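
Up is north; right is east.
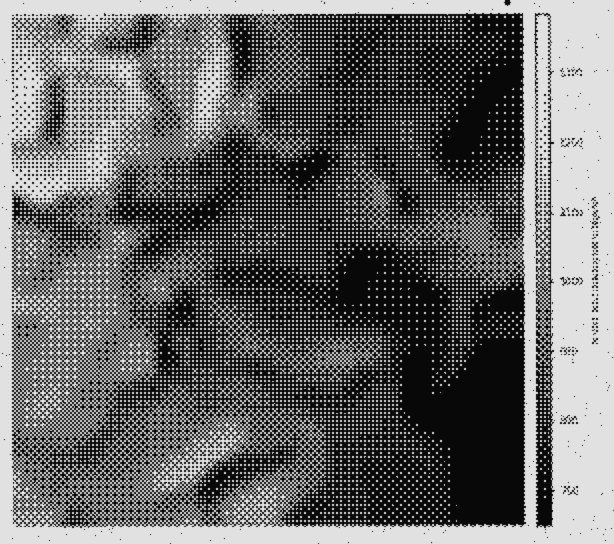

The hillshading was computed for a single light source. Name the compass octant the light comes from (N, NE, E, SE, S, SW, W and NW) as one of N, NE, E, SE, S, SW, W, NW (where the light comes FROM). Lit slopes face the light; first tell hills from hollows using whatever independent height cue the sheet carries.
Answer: NW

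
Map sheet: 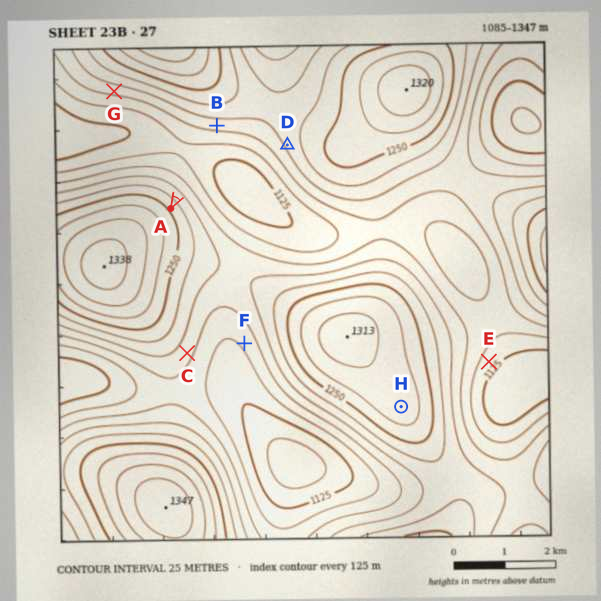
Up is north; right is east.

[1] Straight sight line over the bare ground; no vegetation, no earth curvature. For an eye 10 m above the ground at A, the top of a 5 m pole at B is visible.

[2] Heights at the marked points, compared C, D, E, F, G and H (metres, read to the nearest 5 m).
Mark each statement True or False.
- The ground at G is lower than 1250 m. True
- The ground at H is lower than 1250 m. False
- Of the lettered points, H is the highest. True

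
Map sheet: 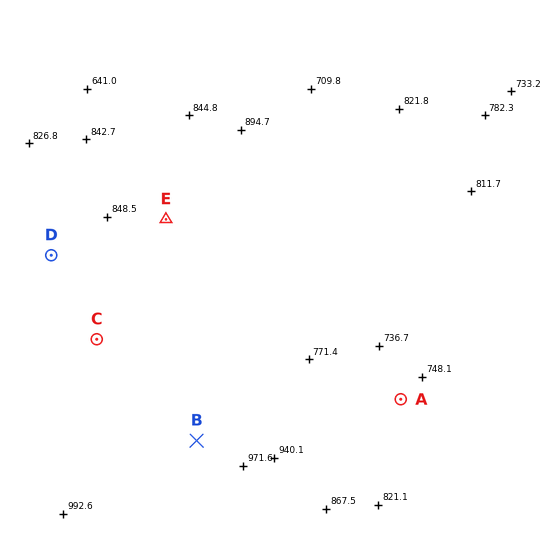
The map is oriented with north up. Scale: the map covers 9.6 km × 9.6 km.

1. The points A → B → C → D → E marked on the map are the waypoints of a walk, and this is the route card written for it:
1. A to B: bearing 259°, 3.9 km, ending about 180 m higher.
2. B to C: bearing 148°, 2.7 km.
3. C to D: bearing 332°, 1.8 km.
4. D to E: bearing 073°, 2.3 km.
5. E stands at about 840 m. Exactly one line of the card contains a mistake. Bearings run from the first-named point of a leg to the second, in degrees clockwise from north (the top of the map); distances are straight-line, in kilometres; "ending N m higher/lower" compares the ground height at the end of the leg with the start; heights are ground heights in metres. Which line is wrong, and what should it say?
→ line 2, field bearing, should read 315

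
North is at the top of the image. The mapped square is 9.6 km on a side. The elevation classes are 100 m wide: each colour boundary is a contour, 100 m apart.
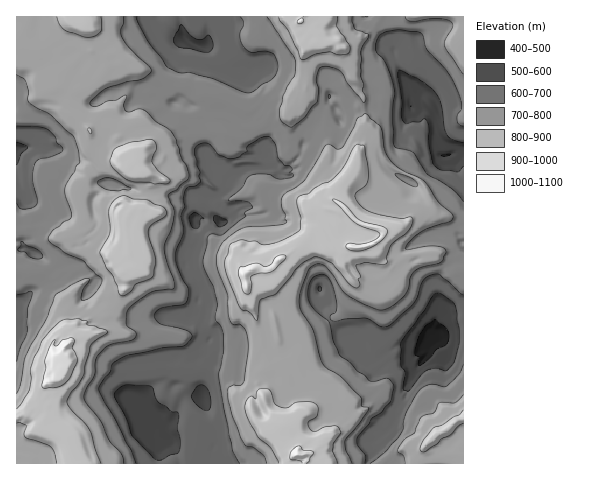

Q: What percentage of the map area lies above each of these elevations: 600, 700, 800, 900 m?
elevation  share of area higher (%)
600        95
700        73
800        46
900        16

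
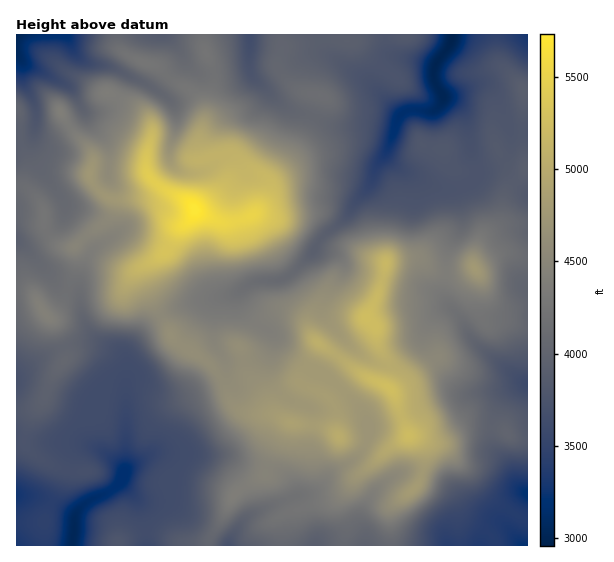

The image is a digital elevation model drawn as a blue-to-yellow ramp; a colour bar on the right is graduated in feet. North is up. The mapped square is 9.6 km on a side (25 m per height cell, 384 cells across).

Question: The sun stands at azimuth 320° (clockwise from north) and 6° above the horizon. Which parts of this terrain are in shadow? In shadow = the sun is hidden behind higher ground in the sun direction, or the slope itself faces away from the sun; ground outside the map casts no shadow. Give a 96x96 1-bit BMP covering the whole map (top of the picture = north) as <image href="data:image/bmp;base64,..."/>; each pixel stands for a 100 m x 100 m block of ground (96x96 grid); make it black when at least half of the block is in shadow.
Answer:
<image width="96" height="96" href="data:image/bmp;base64,Qk2+BAAAAAAAAD4AAAAoAAAAYAAAAGAAAAABAAEAAAAAAIAEAAATCwAAEwsAAAIAAAAAAAAA////AAAAAAAD8A+AD/4f4/////8D8AAAB/4f4/////8B8AAAB/////////8B+AAAA/z///////8B+AAAA/wv//////8B/AAAAf4H//////8B/gAAAf+AH/P///8A/4AAAP/wD/H///8A/+AAAH/4B/j///8A//AAAD/8A/w///8A//gAAA//Af4f//8Hf/gAAAP/wf+P///+H/gAAAB/4P/v///8A/wAAAAf8H/////AAP4AAAAZ/7////+AAH4AAAA4/9////8AAHwAAABx/8////8AAPwAAAADn8f///8AAfiAAAAHj8H///8D8/gAAAAPj4B///8P+DgAAAAfBwAf/+Af+DAAAAAeAAAH/8Af+BAAAAAAAAAD/8AP/AQAAAAAAAAD/+AP/wwAAAAAAAAh//gH/5wAAAAAAADj//wD//wAAAAAAADn//wD//wAAAAAADnv//wB//gAAAAAAHnP//gB//gB8AAAAPAP//kB//g/8AAAAAAP//MB//j/8AAAAAAP/+cA//H/4AAAAAAP/+8Af/f/4AAAMAA//98AP//7wAAAcAH///8AP//4AAAA4AP///8H///wAADgwAf///8P///gDgPwAA////8P///gP//4AA///f8P///h///4AA//+P8H///3///4AA//+D8H/f/////4AAf/8B8A+P/////8AAf/4D8AOH//////4A//wH8AMD//////8B//gP8AMB//////8A//gf8AAA//////+A//A/8AAA//////+A/+B/8AAAf//////Af+B/8AAAf//////Af+B/8AAAP//////Af+A/8ADAH//////gfwAf4AHAB//////gPgAP4APAAf/////gPgADwAPAAP/////AHAAAAAHgAH/////AAAAAAADwAD/////AAAAAAAB4AH/////AAAAAAAAcAD/////AAAAAAAAOAB/////gAAAAAAADwA+B///wAAAAADABwAeAc//wAAAAAAADwAMAM//4AAAAAAAHwAAAA//4AAAAAAAAAAAAA//8AAAAAAAAAAAAA//+AAAAAAAAAAAAA///AAAAAAAAAAAAA///AAAAAAAYAAAAA///gAAAAAA8AOAAAf//gAAAAAAYA+AAAH//wAAAAAAYB+AAAD//4AAAAAAAB+AAAB//4AAAAAAAB8AAAAj/4AAAAAAAB8AAAAB/8AAAAAAAB8AAAAAf8AAAAAAAA8AAAAAf8AAAAwAAA8AAAAA/+AAABwAAA8AAAAB/+AAABwIAAYAAAAD//PAABwYAAAAAAAH5//AABgYAAAAAAAH5//gAEAAAAAAAAAHx//wAAAAAAAAAAABg//4AAAAAAAAAAAAA//8AAAAAAAAAAAAAH/4AAAAABgAHAAAAB/8AAAAAHgAPAAAAA/wAAAAAfAAfgAAAA/wAAAAA+AAfAAAAA/wAAAAHgAAfAAAOA/wAAAAOAAAfAAAfB/wAAAAAAAAfAAAfD/wAAAAAAAAPAAAPH/wAAAAAAAAPAAACB/wAAAAAAAAGAAAAAfwAA="/>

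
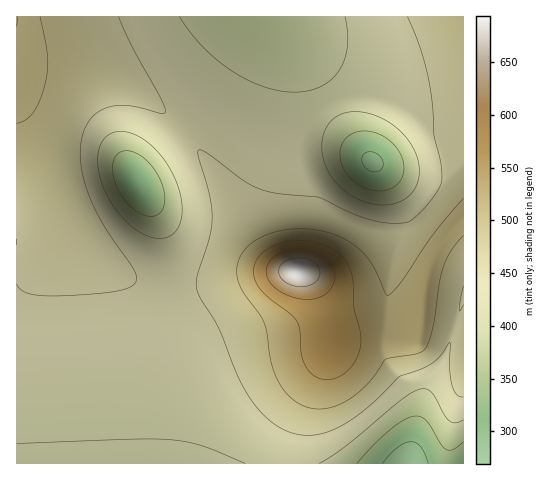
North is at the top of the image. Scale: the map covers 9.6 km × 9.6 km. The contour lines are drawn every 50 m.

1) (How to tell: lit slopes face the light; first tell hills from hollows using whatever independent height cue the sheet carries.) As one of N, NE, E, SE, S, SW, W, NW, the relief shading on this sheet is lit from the SW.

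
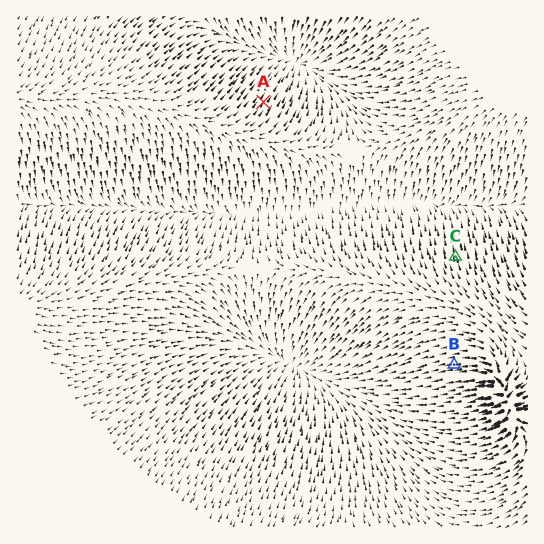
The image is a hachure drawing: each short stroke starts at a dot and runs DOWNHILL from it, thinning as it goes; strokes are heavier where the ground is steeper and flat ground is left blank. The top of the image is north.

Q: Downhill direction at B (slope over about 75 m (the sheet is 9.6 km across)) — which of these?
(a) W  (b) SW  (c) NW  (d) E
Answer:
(a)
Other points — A NE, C N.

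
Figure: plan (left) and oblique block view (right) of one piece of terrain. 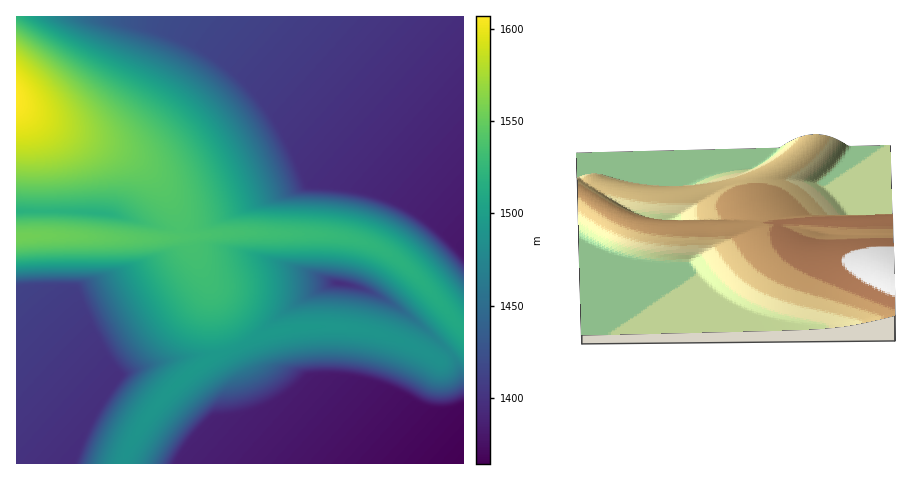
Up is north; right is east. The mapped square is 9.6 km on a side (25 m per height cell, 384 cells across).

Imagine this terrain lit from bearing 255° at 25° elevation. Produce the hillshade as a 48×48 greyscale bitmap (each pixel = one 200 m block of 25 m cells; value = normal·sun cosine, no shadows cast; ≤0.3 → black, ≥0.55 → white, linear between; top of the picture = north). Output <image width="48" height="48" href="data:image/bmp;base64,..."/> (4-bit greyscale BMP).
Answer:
<image width="48" height="48" href="data:image/bmp;base64,Qk32BAAAAAAAAHYAAAAoAAAAMAAAADAAAAABAAQAAAAAAIAEAAATCwAAEwsAABAAAAAAAAAAAAAAABEREQAiIiIAMzMzAERERABVVVUAZmZmAHd3dwCIiIgAmZmZAKqqqgC7u7sAzMzMAN3d3QDu7u4A////AHd3eL3LmGQxJXd3d3d3d3d3d3d3d3d3d3d3d6zbqHVCE2d3d3d3d3d3d3d3d3d3d3d3d4vcuYZTIkd3d3d3d3d3d3d3d3d3d3d3d3rNuodkMjV3d3d3d3d3d3d3d3d3d3d3d3i9yph1QyNXd3d3d3d3d3d3d3d3d3d3d3esy6l2VENGh3d3d3d3d3d3d3eIh3d3d3eLzKmHZVRGd3d3d3d3d3d3d4qpdnd3d3d5vLqYdmVVd3dmZ3d3d3d3it3Jdnd3d3d3nMuph3ZVZ3dmVnd3d3iKzd25ZXd3d3d3isy6mHdmZnZmVWeIiavM3MuoZXd3d3d3m7u6qYh3ZmZmZ4iZqru7u6qXZnd3d3d4vLuqqZiHd3d3eIiZqqqqqph2eXd3d3eKzLu6qZiId3d3eIiJmZmZmHdnrHd3d3ebzLuqqZiId3d3eIiIiIiId2V7und3d3isy7uqqZiId2Z3d3d3d3d2ZVi8qXd3d3i8y7uqmZiHd2Zmd3d3dmZVRZzKh3d3d3nMu7qqmZiHd2ZVVmZmZVVEat25ZXd3d4vMu7qpmYiHdmZVRFZlVERY3tuXU4iIiJvMu6qpmYiHdmZVRDNFVWjO7bl1MZmZmazMu6qpmIh3dmVVRDM1is7uy5dTEJmZqqqqu6qZmIh3ZmVVREaKvM3MqXUxAJmZmZmZmZmZiId3ZmVVZ4mqq7uqh1MQAIiJmZmZiIiIiId3Zmd4iZmZmZmYZTEAAIiIiIiIiIiHd3d3d4iIiIiIiId2UxAAFXd3d3d3d3d3d3d3d3d3d3d3d2ZUMQACZ3dmZmZmZnd4h3d3d3ZmZmZmZVQyEAA3d3d2ZmZneIiIh3dmZmZVVVVVVDMhABV3d4iId4iIiZiId3ZmVVVVVUREMyEQFGd3d4iIiIiIiIiId3ZmVUQzNEQzMiNFZ3d3d4iIiIiIiIiHd2ZlVUQzMjRVVmd3d3d3d4iIiId3iId3dmZlVEQzMkZ3d3d3d3d3d4iIh3d3d3d3dmZVVEQzI1d3d3d3d3d3d4iHd3d3d3d3ZmVVREMzJGd3d3d3d3d3d4h3d3d3d3dmZmVVREMyNXd3d3d3d3d3d4d3d3ZmZmZmZlVURDMyRnd3d3d3d3d3d3d3dmZmZmZmZVVURDMjV3d3d3d3d3d3d3d2ZmZmZmZmVVVEQzM0d3d3d3d3d3d3d3dmZmZmZmZVVVREQzNGd3d3d3d3d3d3d3ZmZVVVVVVVVVREMzNXd3d3d3d3d3d3d2ZlVVVVVVVVVUREMzV3d3d3d3d3d3d3d2ZVVVVVVVVVVERDM1d3d3d3d3d3d3d3d1VVRERVVVVVREQzNXd3d3d3d3d3d3d3d1VEREREVVVUREQ0Z3d3d3d3d3d3d3d3d0RERERERFRERERWd3d3d3d3d3d3d3d3d0QzNERERERERFZ3d3d3d3d3d3d3d3d3dzMzMzRERERFVnd3d3d3d3d3d3d3d3d3dzMzMzRERVZnd3d3d3d3d3d3d3d3d3d3dzMzM0RVVmd3d3d3d3d3d3d3d3d3d3d3dw=="/>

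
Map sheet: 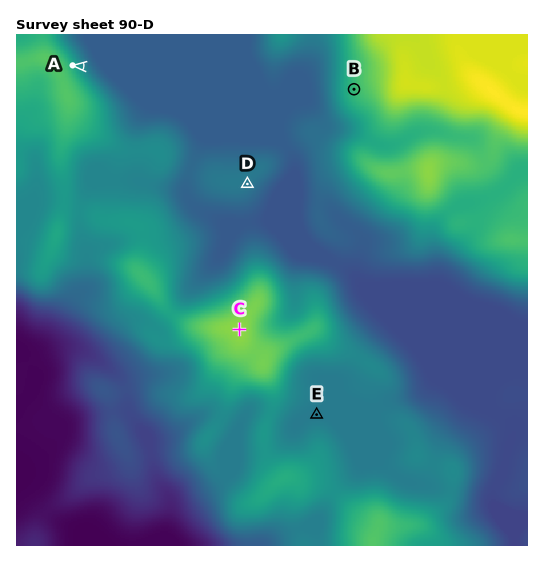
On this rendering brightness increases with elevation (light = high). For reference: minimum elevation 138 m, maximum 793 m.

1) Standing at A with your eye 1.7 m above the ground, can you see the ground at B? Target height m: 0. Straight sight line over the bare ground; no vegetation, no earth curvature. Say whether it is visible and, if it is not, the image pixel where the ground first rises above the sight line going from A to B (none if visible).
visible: true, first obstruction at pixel None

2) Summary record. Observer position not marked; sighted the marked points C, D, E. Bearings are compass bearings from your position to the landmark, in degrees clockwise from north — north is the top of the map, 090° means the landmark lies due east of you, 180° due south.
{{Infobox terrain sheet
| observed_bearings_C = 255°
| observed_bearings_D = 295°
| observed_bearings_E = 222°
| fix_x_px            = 442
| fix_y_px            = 275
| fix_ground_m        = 300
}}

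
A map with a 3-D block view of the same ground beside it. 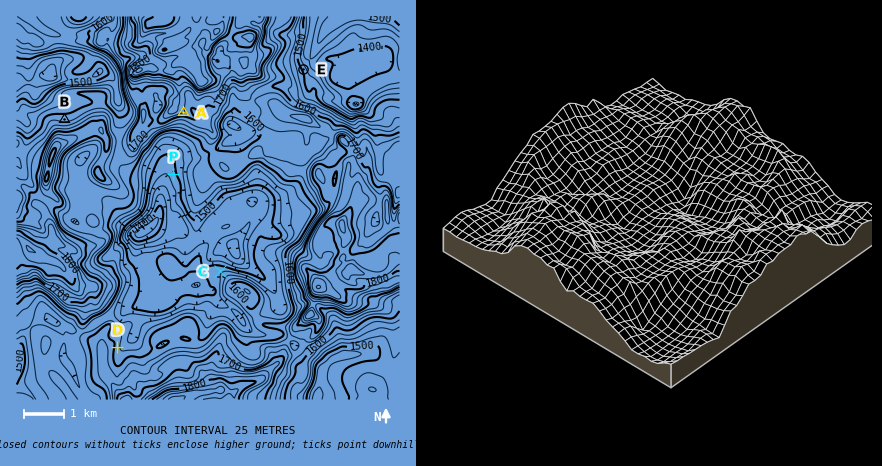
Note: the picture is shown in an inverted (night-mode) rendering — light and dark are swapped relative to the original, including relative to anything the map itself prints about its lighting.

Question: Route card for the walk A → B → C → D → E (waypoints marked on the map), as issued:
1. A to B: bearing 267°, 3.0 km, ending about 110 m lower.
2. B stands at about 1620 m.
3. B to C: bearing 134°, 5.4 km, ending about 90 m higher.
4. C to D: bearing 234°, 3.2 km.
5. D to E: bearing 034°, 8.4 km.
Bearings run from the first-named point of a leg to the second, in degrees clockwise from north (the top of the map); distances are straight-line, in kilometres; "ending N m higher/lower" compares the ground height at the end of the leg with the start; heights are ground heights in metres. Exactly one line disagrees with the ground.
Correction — Line 3: it should read "ending about 90 m lower".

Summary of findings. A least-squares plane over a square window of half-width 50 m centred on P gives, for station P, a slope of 8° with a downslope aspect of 256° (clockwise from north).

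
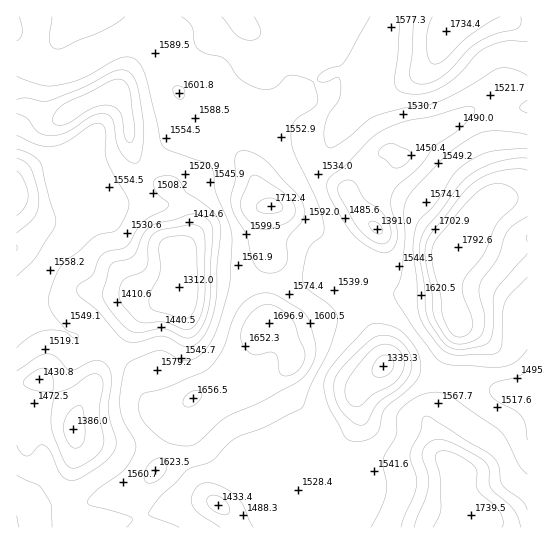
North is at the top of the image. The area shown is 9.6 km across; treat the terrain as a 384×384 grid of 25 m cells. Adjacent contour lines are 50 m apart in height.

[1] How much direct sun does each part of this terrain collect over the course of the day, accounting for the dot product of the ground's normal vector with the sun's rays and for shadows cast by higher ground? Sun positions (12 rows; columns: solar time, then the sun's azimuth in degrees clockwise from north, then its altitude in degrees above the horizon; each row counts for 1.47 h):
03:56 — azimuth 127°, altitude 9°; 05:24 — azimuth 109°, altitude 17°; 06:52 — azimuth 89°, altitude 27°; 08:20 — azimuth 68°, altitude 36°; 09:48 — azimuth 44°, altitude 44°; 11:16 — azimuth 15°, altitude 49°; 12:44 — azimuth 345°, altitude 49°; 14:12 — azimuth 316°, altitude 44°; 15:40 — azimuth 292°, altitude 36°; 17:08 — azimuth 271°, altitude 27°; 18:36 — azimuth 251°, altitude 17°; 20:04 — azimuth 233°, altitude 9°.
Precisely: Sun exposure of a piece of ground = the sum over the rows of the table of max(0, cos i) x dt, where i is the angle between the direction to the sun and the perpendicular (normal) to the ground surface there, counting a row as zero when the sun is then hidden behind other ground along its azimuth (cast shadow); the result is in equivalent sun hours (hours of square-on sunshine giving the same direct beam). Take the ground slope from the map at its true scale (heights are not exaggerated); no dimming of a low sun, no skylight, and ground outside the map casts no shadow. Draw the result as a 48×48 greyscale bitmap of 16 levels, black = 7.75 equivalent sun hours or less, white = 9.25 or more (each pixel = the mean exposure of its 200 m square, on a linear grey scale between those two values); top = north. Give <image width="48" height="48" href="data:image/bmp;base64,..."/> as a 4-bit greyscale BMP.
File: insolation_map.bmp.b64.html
<image width="48" height="48" href="data:image/bmp;base64,Qk32BAAAAAAAAHYAAAAoAAAAMAAAADAAAAABAAQAAAAAAIAEAAATCwAAEwsAABAAAAAAAAAAAAAAABEREQAiIiIAMzMzAERERABVVVUAZmZmAHd3dwCIiIgAmZmZAKqqqgC7u7sAzMzMAN3d3QDu7u4A////AImZmIiJmaqqqrqXeJmZmZmZmZmZmZiImImZmYiIiJmqqqh3iZmZmZmZmZmZmZmZqZmZmZmYh3iJiHVXmZmZmZmZmJmYiaqrupmZqqmZmGZ3ZTJYmZmZmZmZmIiIiZmqqaqZqqqqmHRnZUaJmZmZmZmImXd3iYd4maqpqruqmZhnd3iZmIiJmYiJmHZWiZmIiaqpmKuqmaqHd4iIiJmZmZmZmYZoq7upiZqpl4mZmZmGZniIiZmZmaqqqZmqu7upiZmplndmd2ZndmeIiZmYiJqqmYmqu6mIiJmYd4dWdmeIh2Z4iJmZmZqpiHiaqoh4mJmXeIdmd4mYiHZWZ4mZmaqZiZmqqpmqqZmYd4h3iaqZiIhmVXiZmamKqqqqqaqqqaqpZmiIiaqqmYiIdlV4iIZ6u7qqqqmZmomoZDVomqqqqqmJmGI2ZmRZu7qqqZh2dzV3ZTJHmqqqqqmZiYUiM0Q2mZmZiIdUQ0NFZkRYqqqqqqqZiIhzMyMyVmZ3VERFZnVFZ3Z5qqqqupmYd4mXZkMiERNjAAA2iJh3iYiaq7u7upmHd3mZh3UyEANAAAFXiZmZmZmqqru6mpmImIiYiIdkIjQQFmVXiZmZmaqqmKupeJmampqZmZh2VWURaYdniZmZmqqqmYiGSImaqruqmZmHeIVWiZl2aImZmqmIiHRmZ3iaq7qpmZmYmXZmiZh1R3iJiId3d3RWVmiZqpmImZmZmHZEiIhlVmeIhmZ3ZmVXVViYh3eJmZmZl3U1h2Z2ZmZ4iHZmZnZXVmiYdmaImJmamGQ2h2VnZnd4iIZDRndWVniHeIeIiJmqqWRYmHZnh5h3iIdURGZERniHiZiImZq6qXeJmYdniYiHeIiHUhIQJGd2d3ZomZqXRmiqqZhmaFaImZmZcwAAATRDRUNHmalhA2irqpmGRFZ5mZmZh1VEMiM0ZlVXmacQJYmquqmHZXZ5mZmZmZmYZVVomqqZmaU0aIiZqqqYiIiJmZmZmZmZd3iZqrupmHRmiZiJqqqqmZmIiZmZqpiHeIiJqqqYdDVmirqYmru6qqmHeZmZqoZmeId5qqmHZDaHeaupmru7uruXeImZqYd3iIiKqpmZh2V4d4qqmqq7u7upmYiJqIiIh4iaqqmZmXVWZleaqqqqq6u6qph4d4mIeImZmZmZmYdTVVaKuqqqqqqZq7qXVniIiZmZmZmZmZl1NFVGmqqqqqmEabu5VniImqqZmZmZmZmYZEQyR5qqqph0BJu6VXeImaqpmZmZmZmZhlRERXiZiWVTACeZZXeJiZmqmZmZmZmZhkIkVWd3d2ZmUgAkNXiZmZmZqZmZmZmZl2QhNXd4h3eJh0EANXiaqZmZqpmZmZmZmIdkI2iIiImZmYZDRnmaqpmZqaqqmZmZmIiGQ0eIiImZmqmGZ4mZmZmqqqqqqZmZmIiIYyNXd3iZmqqpiJmZmZqqqZmZqpmZmHeIdTETRYiZmqqqqqmZmZmqmImZmZmZmIiJl1QyJYmZmZqqqqqpmqqYeImZmZmZmIiZmXZmZw=="/>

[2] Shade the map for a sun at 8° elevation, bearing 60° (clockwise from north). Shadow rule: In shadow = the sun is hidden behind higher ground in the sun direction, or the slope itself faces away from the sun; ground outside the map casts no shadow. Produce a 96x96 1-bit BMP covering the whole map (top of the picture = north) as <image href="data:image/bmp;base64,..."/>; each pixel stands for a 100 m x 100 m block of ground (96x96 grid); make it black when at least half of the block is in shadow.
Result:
<image width="96" height="96" href="data:image/bmp;base64,Qk2+BAAAAAAAAD4AAAAoAAAAYAAAAGAAAAABAAEAAAAAAIAEAAATCwAAEwsAAAIAAAAAAAAA////AAAAAAAAAAAAADgAAADgAAAAAAAAAHgAAABAAAAAAAAAAfAAAAAAAAAAAAAAA/AAAADAAAAAAAAAB+AAAAHwAAAAAAAAD+AAAAP/AAAAAAAAD8AAAAP/gAAAAAAAD4AAAAf/gAAAAAAADgAAAAf/gAAAAAAAAAAAAAP/gAAAAAAAAAAAAAP/AAAAAAAAAAAAAAH/AAAAAAAAAAAAAAD+AAAABgAAAAAAAAB8AAAAH8AAAAAAAAA4AAAAP/AAAAAAAAAAAAAAP//gAAAAAAAAAAAAP//wAAAAAAAAAAAAf//gAAAAADgAAAAAP//AAAAAADwAAAAAP/8AAAAAADwAAAAAP/wAAAAAADgAAAAAH/gAAAAAAAAAAAAAH/gAAAAAA4AAAAAAD/gAAAAAB+AAAAAAD/AAAAAAB/wAAAAAD/AAAAAAD/8AAAACB/AAAAAAD//AAAAPh/AAAAAAB//wAAAPg+AAAAAAB//8AAAHgeAAAAAAB///gAAHwMAAAAAAA////wADgAAAAAAAA////wAAAAAAAAAAAf///gAAAAAAB4AAAf//8AAAAAAA/+AAAP//4AAAAAAB/+AAAP//4AAAAAAD/8AAAP//wAAAAAAD/4AAAP//wAAAAAAP/gAAAP//gAAAAAAf/gAAAP//gAAAAAAf/gAAAP//gAAAAAAf/gAAAP//gAAAAAAf/gAAAH//gAAAAAAf/gAAAH//AAAAAAA//gAAAH//AAAAAAA//gAAAD//AAAAAAB//gAAAB//AAAAAAB//gAAAB//AAAAAAB//jgAAA/+AAAAAAB//nwAAA/+AAAAAAB///gAAA/+AAAAAAA///gAAA/+AAAAAAA///gAAB/+AAAAAAA///gAAD/+AAAAAAAf//gAAH/8AAAAAAAP//wAAH/wAAAAAAAD//wAAH/AAAAAAAAB//gAAH+DgAAAAAAA//AAAH+DwAAAAAAAf/AAAB8B4AAAAAAAf+AAAAcA4AAAAAAAN8AAAAAAYAAAAAAAA8AAAAAAAAAAAAAAA+AAAAAAAAAAAAAAA+AAAAAAAAAAAAAAA+AAAAAAAAAAAAAAAcAAAAAAAAAAAAAAAYAAAAAAAAAAAAEAAAAAAAAAAAAAAAOAAAAAAAAAAAAAAAeAAAAAAAAAAAAAAA+AAAAAAAAAAAAAAA/AAAAAAAAAAAAAAA/AAAAAAAAAAAAAAA/AAAAAAAAAAAAAAA/AAAAAAAAAAAAAAB/AAAAAAAAAAAAAAB/AAAAAAAAAAAAAAD/gAAAAAAAAAAAAAP/gAAAAAAAAAAAAAP/gAAAAAAPgAAAAAP/gAAAAAAfgAAAAAH/AAAAAAAfgAAAAAD/AAAAAAAPgAAAAAB/AAAAAAAfAAAAAAA+AAAAAAAfAAAAAAAEAAAAAAAfgAAAAAAAAAAAAAAfwAAAAAAAAAAAAAAf4AAAAAAAAAAAAAAf4AAAAAAAAAAAAAAP4AAAAAAAAAAAAAAP4AAAAAAAAAAAAAAPwAAAAAAAAABwAAAHwAAAAAAAAABwAAADgAAA="/>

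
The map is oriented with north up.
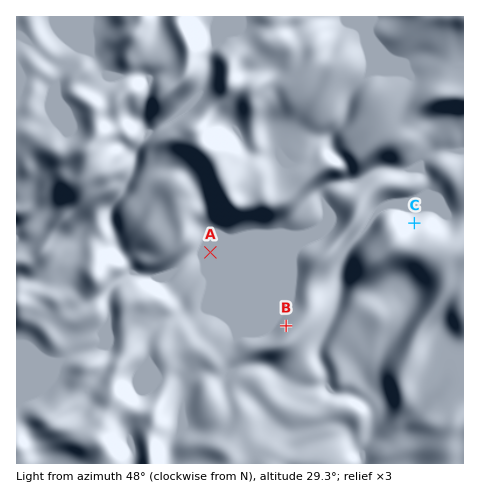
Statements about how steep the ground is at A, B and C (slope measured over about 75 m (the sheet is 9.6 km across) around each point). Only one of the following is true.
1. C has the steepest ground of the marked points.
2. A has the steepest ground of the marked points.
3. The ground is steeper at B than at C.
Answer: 1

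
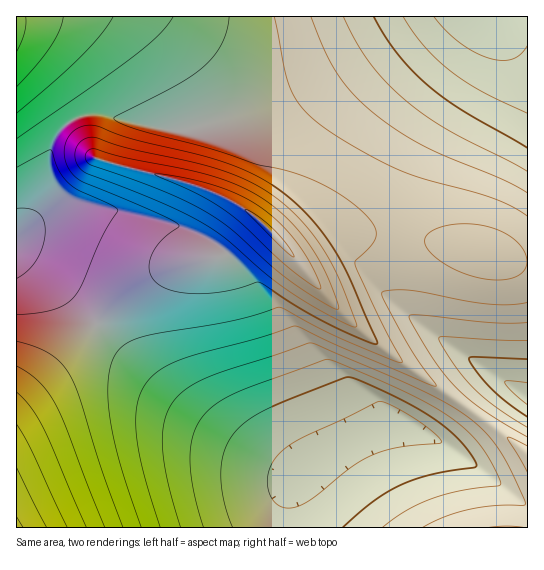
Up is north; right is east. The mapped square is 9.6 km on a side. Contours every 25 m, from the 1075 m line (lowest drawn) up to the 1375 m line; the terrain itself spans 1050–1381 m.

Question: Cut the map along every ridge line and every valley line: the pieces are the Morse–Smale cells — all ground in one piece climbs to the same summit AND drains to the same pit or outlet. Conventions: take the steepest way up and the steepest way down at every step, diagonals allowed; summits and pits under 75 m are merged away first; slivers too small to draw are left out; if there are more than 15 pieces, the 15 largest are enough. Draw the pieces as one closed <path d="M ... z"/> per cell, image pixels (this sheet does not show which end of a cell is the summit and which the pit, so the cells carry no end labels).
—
<path d="M489 16l-71 0-95 60-41 21-89 31-11 3-15-2-34-6-27-8-21 0-15 6-14 14-7 16 0 44-8 15-25 25 0 18 31 22 50 49 26-25 31-23 32-13 37-7 34-36 4 1 36 39 40-25 32-2 30 3 6-35 12-38 23-42 39-59 8-21z"/><path d="M97 324l-81 82 1 122 511-1 0-73-57-43-12 18-16 14-37-22-8-1-25 9-32 16-38 26-8 2-25-10-25-15-67-45-17-15z"/><path d="M258 220l-35 36-37 7-32 13-31 23-26 26 64 63 17 15 45 32 63 36 9 2 6-1 40-27 32-16 25-9 5 0 8 4 30 19 5-2 18-19 7-12-74-51-47-38-23-24-44-54z"/><path d="M417 16l-400 0-1 218 25-24 8-15 0-44 7-16 14-14 15-6 21 0 27 8 44 8 38-10 58-20 41-20z"/><path d="M527 16l-38 1-2 24-8 21-39 59-23 42-12 38-4 35 54 9 54 15 19 1z"/><path d="M405 236l-5 1-1 8-2 44 3 18 38 30 65 42-8 4-11 11-12 17 55 42 1-191-26-3-47-14z"/><path d="M369 233l-32 2-40 26 42 49 22 21 36 28 74 52 13-17 11-11 8-4-65-42-38-30-3-18 3-52z"/><path d="M18 253l-2 1 1 151 79-80-49-50z"/>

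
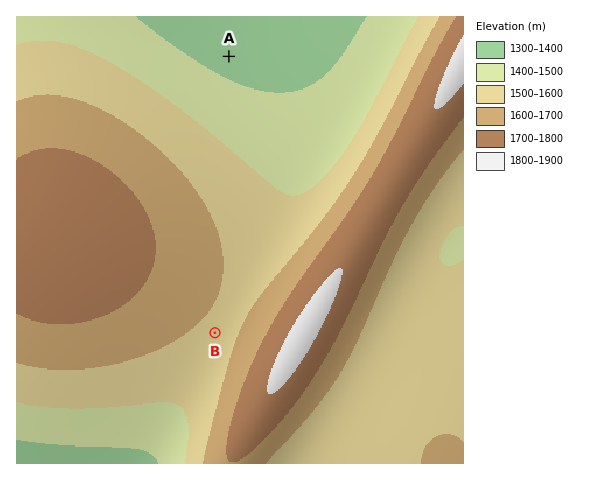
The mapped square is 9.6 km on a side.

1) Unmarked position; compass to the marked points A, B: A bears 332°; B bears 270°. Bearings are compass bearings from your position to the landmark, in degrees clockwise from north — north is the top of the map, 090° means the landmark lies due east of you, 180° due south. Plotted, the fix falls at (376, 333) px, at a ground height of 1560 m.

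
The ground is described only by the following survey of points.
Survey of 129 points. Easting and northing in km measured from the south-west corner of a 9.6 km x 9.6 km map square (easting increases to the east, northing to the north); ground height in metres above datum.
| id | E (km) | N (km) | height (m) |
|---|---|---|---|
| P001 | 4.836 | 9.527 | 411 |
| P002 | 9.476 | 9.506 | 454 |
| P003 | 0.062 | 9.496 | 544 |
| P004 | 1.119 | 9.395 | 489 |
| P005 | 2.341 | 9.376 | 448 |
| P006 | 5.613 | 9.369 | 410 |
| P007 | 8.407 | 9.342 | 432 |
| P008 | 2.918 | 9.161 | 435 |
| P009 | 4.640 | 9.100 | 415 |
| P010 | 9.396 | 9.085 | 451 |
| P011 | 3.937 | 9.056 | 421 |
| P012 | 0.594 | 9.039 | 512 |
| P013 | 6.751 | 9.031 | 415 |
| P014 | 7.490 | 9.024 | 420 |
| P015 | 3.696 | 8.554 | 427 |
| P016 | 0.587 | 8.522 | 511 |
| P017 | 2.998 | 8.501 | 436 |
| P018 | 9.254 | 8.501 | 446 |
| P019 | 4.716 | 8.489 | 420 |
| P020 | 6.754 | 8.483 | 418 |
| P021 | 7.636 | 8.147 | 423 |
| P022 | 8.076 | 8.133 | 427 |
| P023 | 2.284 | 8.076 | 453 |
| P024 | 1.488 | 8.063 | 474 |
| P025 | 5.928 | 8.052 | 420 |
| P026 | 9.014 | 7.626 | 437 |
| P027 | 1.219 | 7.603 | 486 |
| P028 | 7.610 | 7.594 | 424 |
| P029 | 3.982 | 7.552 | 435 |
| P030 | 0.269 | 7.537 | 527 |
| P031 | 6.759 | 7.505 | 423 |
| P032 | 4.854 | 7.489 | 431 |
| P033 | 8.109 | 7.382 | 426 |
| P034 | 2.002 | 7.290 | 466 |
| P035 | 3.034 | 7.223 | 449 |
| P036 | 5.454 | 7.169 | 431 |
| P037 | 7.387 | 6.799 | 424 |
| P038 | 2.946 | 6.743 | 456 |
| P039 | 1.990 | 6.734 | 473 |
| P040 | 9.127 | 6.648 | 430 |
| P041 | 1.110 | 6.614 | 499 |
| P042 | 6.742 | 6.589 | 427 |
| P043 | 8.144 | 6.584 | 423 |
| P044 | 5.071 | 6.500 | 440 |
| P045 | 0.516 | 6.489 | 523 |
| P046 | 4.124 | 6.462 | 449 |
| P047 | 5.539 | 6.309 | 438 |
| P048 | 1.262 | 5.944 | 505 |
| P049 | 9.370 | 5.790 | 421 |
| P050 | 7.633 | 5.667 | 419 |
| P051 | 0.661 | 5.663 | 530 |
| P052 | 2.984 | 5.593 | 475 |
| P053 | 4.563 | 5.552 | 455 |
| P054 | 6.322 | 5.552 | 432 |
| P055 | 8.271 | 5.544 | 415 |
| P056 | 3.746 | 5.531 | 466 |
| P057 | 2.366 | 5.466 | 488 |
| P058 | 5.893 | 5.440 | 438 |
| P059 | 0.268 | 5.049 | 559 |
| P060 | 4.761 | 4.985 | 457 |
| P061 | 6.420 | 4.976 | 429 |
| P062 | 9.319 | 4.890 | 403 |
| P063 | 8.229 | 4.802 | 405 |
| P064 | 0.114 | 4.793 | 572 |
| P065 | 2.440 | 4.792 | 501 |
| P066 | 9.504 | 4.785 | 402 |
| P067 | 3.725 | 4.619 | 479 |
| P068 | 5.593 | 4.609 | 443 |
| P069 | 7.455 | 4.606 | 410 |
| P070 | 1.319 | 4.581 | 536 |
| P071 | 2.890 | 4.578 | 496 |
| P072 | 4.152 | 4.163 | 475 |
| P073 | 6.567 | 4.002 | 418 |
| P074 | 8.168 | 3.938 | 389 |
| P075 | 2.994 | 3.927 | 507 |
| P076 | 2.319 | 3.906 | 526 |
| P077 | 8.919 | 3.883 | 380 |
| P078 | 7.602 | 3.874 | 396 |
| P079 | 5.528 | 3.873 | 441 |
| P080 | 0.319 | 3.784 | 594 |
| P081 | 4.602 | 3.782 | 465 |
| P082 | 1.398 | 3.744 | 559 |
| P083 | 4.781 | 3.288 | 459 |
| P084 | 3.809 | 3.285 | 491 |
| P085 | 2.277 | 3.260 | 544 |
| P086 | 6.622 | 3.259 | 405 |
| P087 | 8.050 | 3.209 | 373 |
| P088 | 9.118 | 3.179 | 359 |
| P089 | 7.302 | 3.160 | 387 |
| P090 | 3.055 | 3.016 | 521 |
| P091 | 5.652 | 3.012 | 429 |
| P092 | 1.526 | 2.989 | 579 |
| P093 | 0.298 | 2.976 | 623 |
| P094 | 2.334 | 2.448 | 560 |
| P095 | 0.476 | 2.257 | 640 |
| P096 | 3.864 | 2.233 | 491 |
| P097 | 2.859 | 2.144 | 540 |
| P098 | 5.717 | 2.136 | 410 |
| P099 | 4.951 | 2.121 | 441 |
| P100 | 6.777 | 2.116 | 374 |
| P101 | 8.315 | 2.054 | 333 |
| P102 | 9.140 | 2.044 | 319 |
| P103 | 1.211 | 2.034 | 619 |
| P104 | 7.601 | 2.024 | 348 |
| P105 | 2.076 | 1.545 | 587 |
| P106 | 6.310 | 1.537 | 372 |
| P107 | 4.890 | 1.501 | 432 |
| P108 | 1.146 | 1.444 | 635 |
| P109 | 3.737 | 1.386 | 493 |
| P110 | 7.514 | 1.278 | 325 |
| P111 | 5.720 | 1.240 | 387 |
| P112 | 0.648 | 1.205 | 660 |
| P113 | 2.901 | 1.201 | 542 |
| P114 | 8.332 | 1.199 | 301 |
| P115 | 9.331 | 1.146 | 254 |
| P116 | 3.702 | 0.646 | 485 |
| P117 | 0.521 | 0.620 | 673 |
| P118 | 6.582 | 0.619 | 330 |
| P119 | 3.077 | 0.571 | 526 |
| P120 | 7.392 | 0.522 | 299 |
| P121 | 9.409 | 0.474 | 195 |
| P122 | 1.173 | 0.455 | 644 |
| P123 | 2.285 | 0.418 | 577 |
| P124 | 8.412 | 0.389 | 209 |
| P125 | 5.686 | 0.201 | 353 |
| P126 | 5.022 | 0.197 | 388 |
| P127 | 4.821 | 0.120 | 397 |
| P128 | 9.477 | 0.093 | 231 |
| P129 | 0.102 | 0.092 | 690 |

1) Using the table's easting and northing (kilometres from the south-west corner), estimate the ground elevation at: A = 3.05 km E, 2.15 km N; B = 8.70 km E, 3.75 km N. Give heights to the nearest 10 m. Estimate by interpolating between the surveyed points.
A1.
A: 530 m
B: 380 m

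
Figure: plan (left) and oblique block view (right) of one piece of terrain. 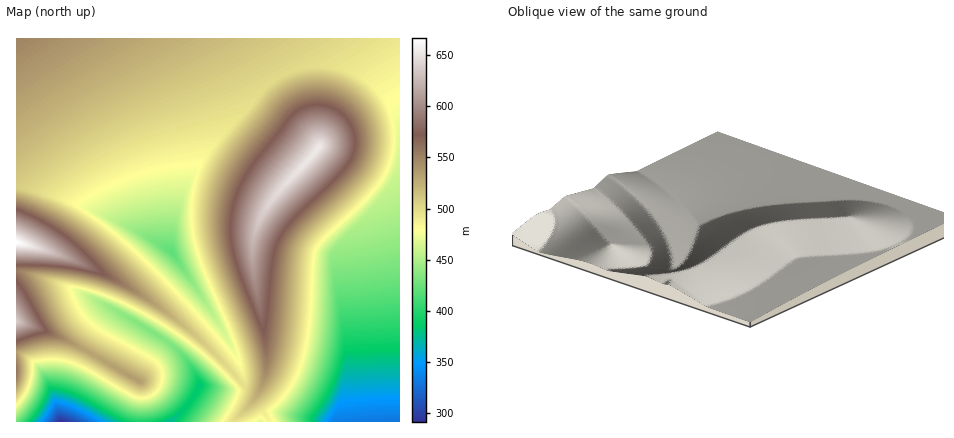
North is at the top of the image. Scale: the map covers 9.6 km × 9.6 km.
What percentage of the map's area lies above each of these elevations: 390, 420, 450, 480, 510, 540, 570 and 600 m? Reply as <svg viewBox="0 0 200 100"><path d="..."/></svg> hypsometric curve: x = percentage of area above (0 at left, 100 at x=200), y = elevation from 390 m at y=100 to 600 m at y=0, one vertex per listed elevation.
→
<svg viewBox="0 0 200 100"><path d="M189 100l-9-14-19-15-25-14-52-14-44-14-17-15-12-14"/></svg>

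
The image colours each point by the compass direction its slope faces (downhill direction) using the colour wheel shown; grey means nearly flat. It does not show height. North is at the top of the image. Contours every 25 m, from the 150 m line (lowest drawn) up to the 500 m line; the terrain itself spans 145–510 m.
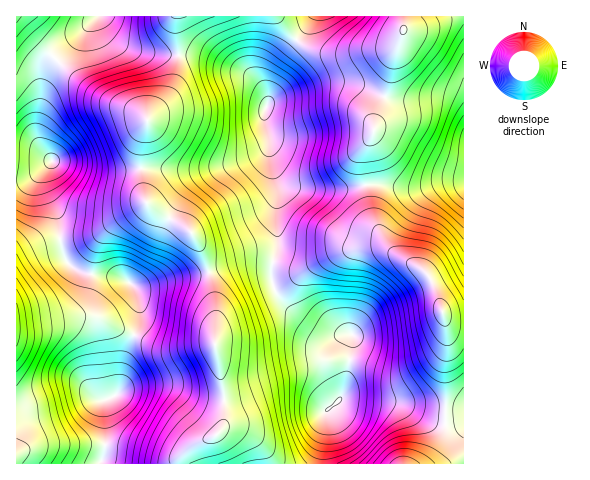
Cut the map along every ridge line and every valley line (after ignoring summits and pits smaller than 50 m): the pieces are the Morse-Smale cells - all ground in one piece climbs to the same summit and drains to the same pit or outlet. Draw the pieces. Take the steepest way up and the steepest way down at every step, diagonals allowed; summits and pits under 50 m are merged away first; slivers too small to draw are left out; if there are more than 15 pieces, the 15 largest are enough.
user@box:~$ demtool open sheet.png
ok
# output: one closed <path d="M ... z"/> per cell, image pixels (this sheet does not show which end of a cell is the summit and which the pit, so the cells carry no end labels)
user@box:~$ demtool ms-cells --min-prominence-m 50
<path d="M312 16l-136 1 2 49-8 26-23 28-6 26 1 41 5 16 14 11 26 14 10 13 9 18 7 5 38-5 19 3 4-2 4-18-2-14 2-39-6-23-3-30-5-16 0-9 4-8 0-19 8-20 29-35z"/><path d="M260 262l-16 0-35 10 7 32-2 39 10 47 0 34-9 12-16 6-11 7-6 6-2 9 142-1 4-36-1-13 18-19 10-59-4-3-20 1-16-6-12-9-12-10-12-14-5-15 0-13z"/><path d="M56 59l-8 9-5 10-1 21-5 23 0 16 5 10 10 13-6 8-2 13 13 32 5 35 5 14 13 9 39 5 17 10 8 0 27-9 37-5-4-18-12-21-12-10-26-14-8-9-5-26 0-29 6-21-1-8-13-8-32-13-24-17z"/><path d="M381 246l-14 0-24 4-44 19-26-7-1 18 2 8 8 14 8 8 23 18 16 6 20-1 4 3-6 40-6 23 56 4 29 15 19 4 1-94-9-34-6-14-7-10z"/><path d="M403 16l-90 0-11 18-24 27-9 17-1 25-4 8 0 9 5 14 3 28 5 14 6 7 11 5 20 2 26 0 26-5-4-20 2-15 10-19 1-11 12-29 6-31 10-28z"/><path d="M96 317l-27 0-53 8 1 139 82 0 2-2 5-21-2-38 15-11 5-35 10-22z"/><path d="M463 16l-60 1 0 15-10 28-6 31-12 29-1 11-10 19-2 15 5 20 16-1 34 5 28-7 19-1z"/><path d="M134 334l-10 23-5 35-15 11 2 38-2 15-4 7 79 1 3-9 6-6 11-7 16-6 9-12 0-34-8-44-2-2-17 0-10 2-26 0z"/><path d="M49 163l-14 12-7 3-12 2 0 143 9 1 44-7 27 0 21 12 16 5 7-15 0-14-7-20-14-8-39-5-9-5-6-8-5-16-3-29-13-32 0-6z"/><path d="M175 16l-77 0-42 43 34 31 25 14 25 9 7 7 18-21 10-18 3-15z"/><path d="M463 182l-18 0-28 7-34-5-17 2 6 31 13 25 11 12 31 19 5 10 13 36 11 5 8-1z"/><path d="M273 166l5 23-2 14 2 39-5 20 1 1 25 6 12-3 22-12 34-8 14 0 12 5-8-9-13-25-7-32-25 5-46-2-11-5z"/><path d="M349 399l-8 0-15 12-4 53 103 0 15-17 5-16 0-9-19-4-29-15z"/><path d="M208 273l-37 5-27 9-11-1 7 19 0 14-6 15 27 12 53-2 2-5 0-35z"/><path d="M17 22l-1 157 8 0 11-4 17-14-14-20-1-19 5-23 1-21 2-7 9-12z"/>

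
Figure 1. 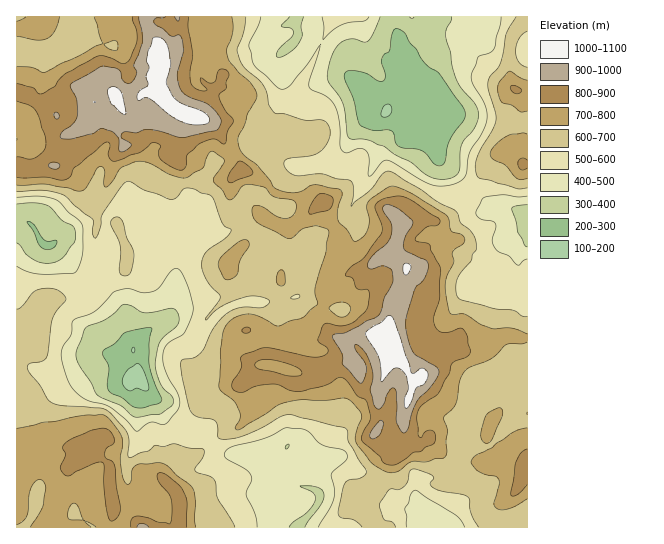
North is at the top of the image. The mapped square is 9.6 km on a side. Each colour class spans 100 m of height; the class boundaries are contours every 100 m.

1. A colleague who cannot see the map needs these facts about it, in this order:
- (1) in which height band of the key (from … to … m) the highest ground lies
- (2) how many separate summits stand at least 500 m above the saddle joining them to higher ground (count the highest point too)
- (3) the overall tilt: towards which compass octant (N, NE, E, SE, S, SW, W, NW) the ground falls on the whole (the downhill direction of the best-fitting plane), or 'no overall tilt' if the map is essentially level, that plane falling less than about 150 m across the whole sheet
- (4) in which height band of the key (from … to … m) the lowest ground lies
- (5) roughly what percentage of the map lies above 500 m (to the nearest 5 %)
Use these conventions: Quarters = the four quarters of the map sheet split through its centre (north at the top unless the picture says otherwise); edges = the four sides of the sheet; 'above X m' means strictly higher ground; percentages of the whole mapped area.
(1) Between 1000 and 1100 m: that is the band holding the highest ground.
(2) There is 1 summit with 500 m or more of prominence.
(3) There is no overall tilt: the best-fitting plane is nearly level.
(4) Between 100 and 200 m: that is the band holding the lowest ground.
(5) Roughly 80 % of the ground is higher than 500 m.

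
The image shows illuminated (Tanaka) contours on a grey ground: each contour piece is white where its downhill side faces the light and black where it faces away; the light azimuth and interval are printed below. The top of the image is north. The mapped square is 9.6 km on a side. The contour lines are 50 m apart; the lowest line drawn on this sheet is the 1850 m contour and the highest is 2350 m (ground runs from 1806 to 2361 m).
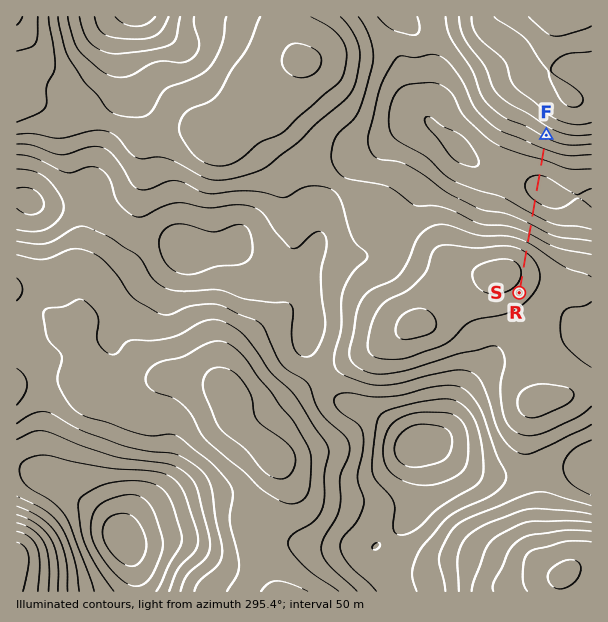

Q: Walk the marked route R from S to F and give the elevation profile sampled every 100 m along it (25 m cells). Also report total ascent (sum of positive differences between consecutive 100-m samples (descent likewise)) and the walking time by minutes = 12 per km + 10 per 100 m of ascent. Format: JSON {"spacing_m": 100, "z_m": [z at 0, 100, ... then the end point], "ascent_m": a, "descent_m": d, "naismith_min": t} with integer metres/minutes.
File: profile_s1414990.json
{"spacing_m": 100, "z_m": [2230, 2239, 2245, 2247, 2243, 2234, 2218, 2195, 2165, 2133, 2099, 2068, 2038, 2009, 1982, 1960, 1944, 1937, 1937, 1942, 1952, 1966, 1986, 2012, 2040, 2067, 2094, 2111], "ascent_m": 191, "descent_m": 310, "naismith_min": 51}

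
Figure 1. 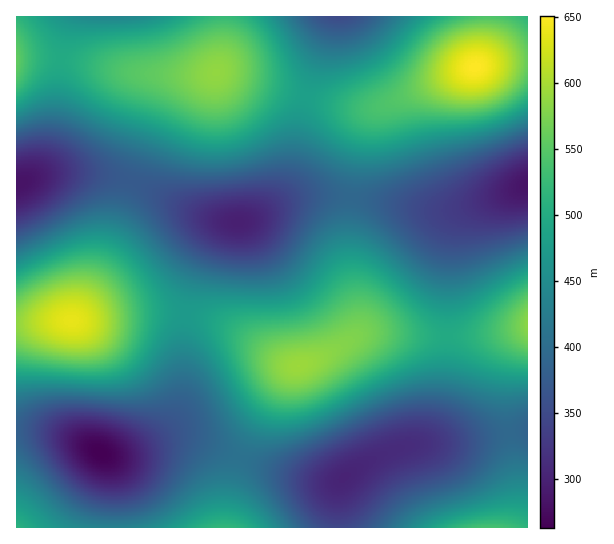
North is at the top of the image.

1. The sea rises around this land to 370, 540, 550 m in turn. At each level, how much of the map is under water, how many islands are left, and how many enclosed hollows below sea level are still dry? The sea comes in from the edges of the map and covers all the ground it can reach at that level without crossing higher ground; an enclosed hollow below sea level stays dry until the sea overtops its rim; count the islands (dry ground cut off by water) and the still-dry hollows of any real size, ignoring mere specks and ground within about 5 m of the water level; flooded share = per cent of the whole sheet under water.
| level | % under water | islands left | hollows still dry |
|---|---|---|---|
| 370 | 13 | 0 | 2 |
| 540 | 84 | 2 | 0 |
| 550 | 87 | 2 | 0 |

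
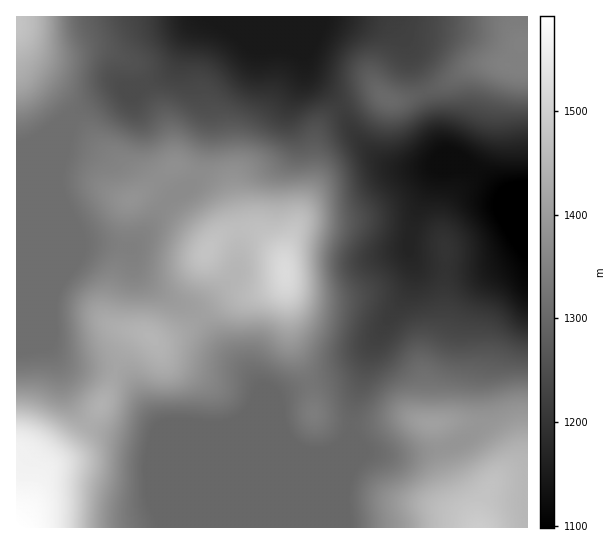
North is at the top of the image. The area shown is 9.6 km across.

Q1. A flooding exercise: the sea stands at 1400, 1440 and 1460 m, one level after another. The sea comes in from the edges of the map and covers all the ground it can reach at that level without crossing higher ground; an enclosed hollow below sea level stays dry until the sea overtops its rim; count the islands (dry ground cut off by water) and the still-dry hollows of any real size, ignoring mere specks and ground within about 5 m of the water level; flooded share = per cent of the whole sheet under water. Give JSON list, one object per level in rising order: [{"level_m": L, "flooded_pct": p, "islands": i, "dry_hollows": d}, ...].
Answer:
[{"level_m": 1400, "flooded_pct": 80, "islands": 1, "dry_hollows": 0}, {"level_m": 1440, "flooded_pct": 89, "islands": 2, "dry_hollows": 0}, {"level_m": 1460, "flooded_pct": 93, "islands": 1, "dry_hollows": 0}]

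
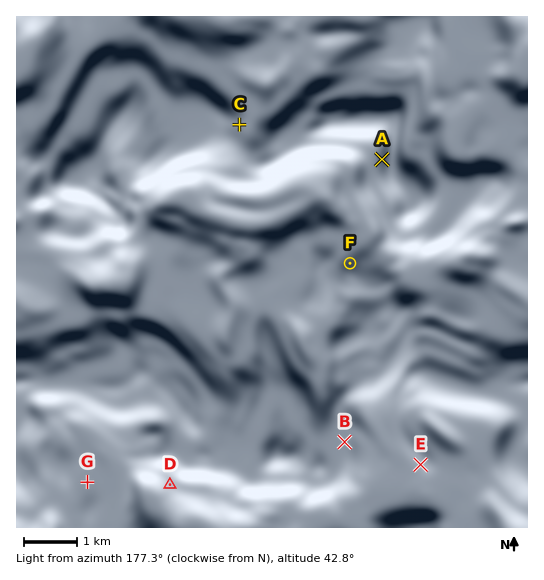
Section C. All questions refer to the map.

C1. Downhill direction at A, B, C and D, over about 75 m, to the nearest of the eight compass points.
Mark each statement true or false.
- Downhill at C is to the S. false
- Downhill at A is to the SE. false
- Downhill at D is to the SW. true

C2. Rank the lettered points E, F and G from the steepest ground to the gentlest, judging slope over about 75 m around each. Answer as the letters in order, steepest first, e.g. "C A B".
F E G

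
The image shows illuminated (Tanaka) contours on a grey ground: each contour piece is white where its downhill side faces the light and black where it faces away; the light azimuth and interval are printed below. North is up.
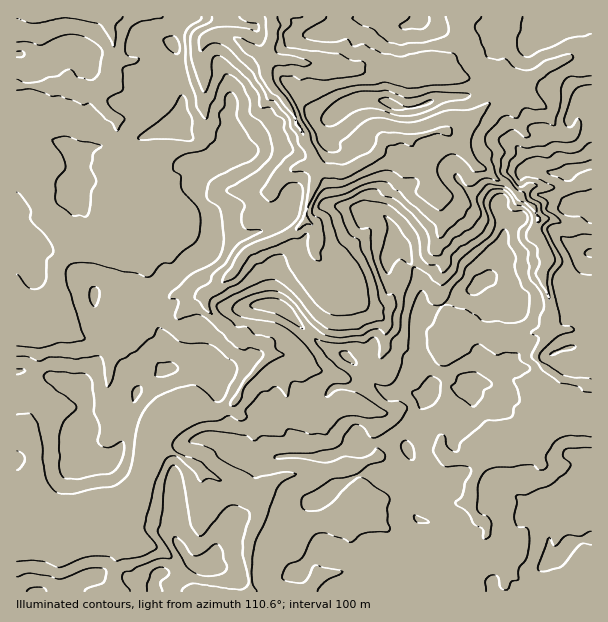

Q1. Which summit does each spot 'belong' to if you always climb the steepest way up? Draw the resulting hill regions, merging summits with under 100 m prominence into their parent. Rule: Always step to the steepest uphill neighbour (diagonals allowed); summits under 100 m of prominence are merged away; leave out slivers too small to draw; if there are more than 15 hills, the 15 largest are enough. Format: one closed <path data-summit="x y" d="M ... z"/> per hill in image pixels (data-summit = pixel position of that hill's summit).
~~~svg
<path data-summit="561 557" d="M270 16l-160 0-1 11 5 11 0 21-4 6 2 10-16 17-16 0-23-6-41 0 0 217 22 5 12-2 8-7 0-32 3-6 6-9 10-8 10-2 7-5 10-28 15-13 17 20 0 11 23 13 5 5 4 7 0 23 7 13 4 4 25 3 2 13 28 28 6 2 5-1 19 7 7 10-24 26-9 18-8 8-14 6-18-4-7 1-21 13-10 10-4 8 0 7 21 7 20 12 7 8 24 8 30 22 0 15-10 23 3 50 55 0 13-17-3-6-16-14-11-16 13-11 30-6 22-18 7-7 0-9-9-23 11-2 15-7-4-43-5-4-24-5-3-11-2-16 16 2 10-11 14-8 5-12-1-27-6-5-7-3-11-11 9 5 17 0 5-7 9-25 34-26 10-24 0-9-7-24 6 4 19 8 14 12 15 7 19 0 15 9 9 2 6-15-5-10-5-5-24-22-9-2-12-11-9-3-22-28-11-8-32 9-25 0-11 17-33 16-25-3-5-17-6-9-2-9-6-8-4-13-11-15-12-12-5-11 0-21 6-18 0-16z"/><path data-summit="75 438" d="M119 196l-15 13-10 28-7 5-10 2-10 8-6 9-3 6 0 32-8 7-12 2-14-4-8 1 1 206 27 0 12 3 42-2 12 5 9-1 31-49 6-27 4-8 10-10 21-13 7-1 18 4 14-6 8-8 9-18 24-26-7-10-19-7-5 1-6-2-28-28-2-13-25-3-4-4-7-13 0-23-4-7-5-5-23-13 0-11z"/><path data-summit="468 384" d="M435 247l-6 7-29 21-9 25-5 7-17 0-8-4 10 10 7 3 6 5 1 27-5 12-14 8-10 11-16-2 2 16 3 11 24 5 5 4 4 43-15 7-11 2 9 23 0 9-7 7-22 18-30 6-13 11 11 16 8 5 11 15-11 17 154 0 1-19 7-13 0-5 17-21 0-9-12-9-6-10 3-11 0-12 8-15 1-13 5-5 6-2 21 0 14-4 34-36 12-8 13-14-5-4-23-4-16-12-6-7-1-3 3-6 13-19-20 1-13 8-26 2-19-14-14 0-13-14-7-17 5-37z"/><path data-summit="591 252" d="M506 97l-8 0-33 25-16 8-1 2 28 34 9 3 12 11 9 2 29 27 5 10-5 9 0 6 12 21-5 23 10 27 1 22-18 29 7 10 16 12 23 4 10 4 1-272-10 1-4 4-1 9-5 6-11 0-6-4-10 6-14 0-8-5-9-23z"/><path data-summit="200 567" d="M155 446l-9 27-26 42 0 12 4 9-8 21-2 34 135 1-1-50 10-23 0-15-30-22-24-8-7-8-20-12z"/><path data-summit="390 104" d="M272 58l-6 1 2 21 26 33 2 10 8 11 2 9 6 9 4 16 7 2 24 0 28-14 11-17 25 0 29-9 7 2 18-10 29-23-4-10-11-10-20-1-33-11-36 1-19-4-15 4-11 0-28-6-17 0-7-2z"/><path data-summit="476 287" d="M438 193l0 4 6 19 0 9-8 20 0 4 8 11-5 37 11 21 9 10 14 0 19 14 26-2 13-8 20-1 2-2-1-24-10-27 5-23-9-18-4-3-9-2-15-9-24-1-24-18z"/><path data-summit="420 20" d="M456 16l-184 0 0 20-6 21 7 3 20 0 7 2 17 0 28 6 11 0 16-4 18 4 36-1 15 3 10-11 7-18 0-20z"/><path data-summit="573 23" d="M591 16l-133 0 0 25-7 18-11 12 19 7 23 2 8 9 5 11 9-5 5-10 16-5 24-14 18-8 9 0 6 3 9-1z"/><path data-summit="39 591" d="M44 511l-28 1 0 79 97 1 2-2-1-15 2-18 8-21-4-9 0-11-10 1-12-5-42 2z"/><path data-summit="18 54" d="M108 16l-91 0-1 68 7 2 34 0 23 6 16 0 16-17-2-10 4-6 0-21-5-11z"/>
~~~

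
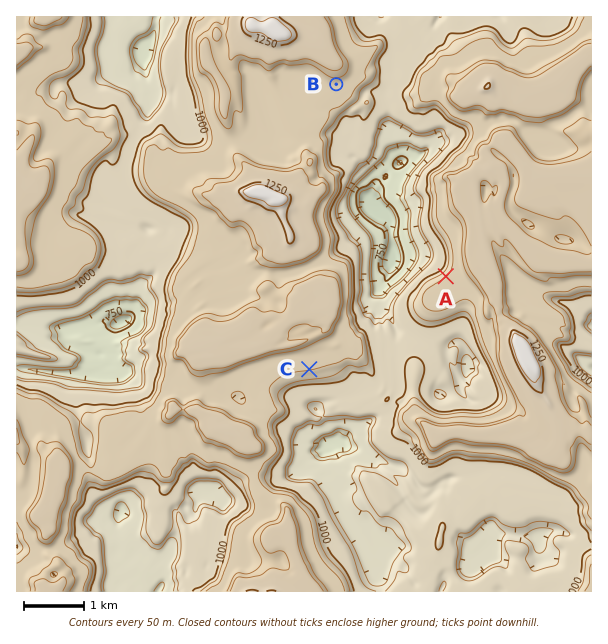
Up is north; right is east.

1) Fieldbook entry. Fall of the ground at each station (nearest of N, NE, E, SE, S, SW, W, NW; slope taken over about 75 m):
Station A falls NW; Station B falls S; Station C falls S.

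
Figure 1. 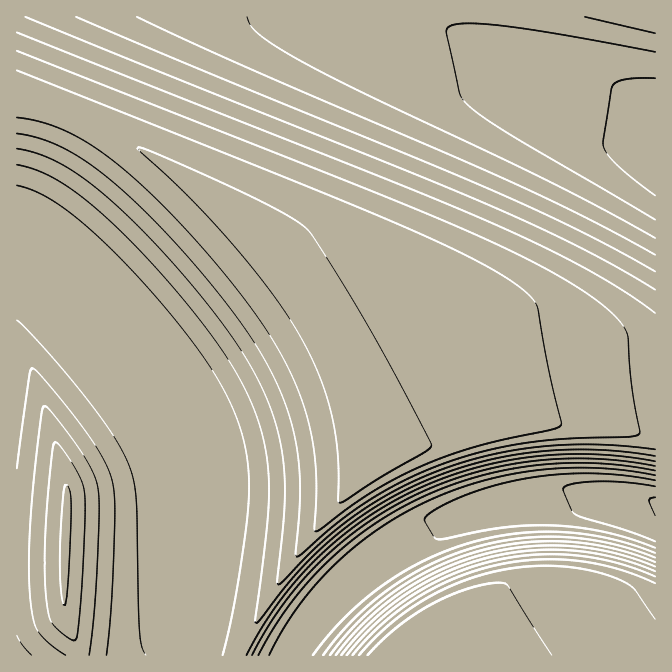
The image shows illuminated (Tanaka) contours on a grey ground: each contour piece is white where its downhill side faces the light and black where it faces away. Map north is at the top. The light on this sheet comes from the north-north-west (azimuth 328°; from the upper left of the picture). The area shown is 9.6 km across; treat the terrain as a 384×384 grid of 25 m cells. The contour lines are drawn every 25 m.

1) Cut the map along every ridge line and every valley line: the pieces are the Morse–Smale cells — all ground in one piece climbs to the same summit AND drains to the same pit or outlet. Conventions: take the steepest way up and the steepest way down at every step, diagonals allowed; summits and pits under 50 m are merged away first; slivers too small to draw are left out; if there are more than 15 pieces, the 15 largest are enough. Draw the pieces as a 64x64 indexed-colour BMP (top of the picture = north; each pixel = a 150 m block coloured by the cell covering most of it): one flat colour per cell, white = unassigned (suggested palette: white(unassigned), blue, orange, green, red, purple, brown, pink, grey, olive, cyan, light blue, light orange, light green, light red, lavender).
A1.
<image width="64" height="64" href="data:image/bmp;base64,Qk12CAAAAAAAAHYAAAAoAAAAQAAAAEAAAAABAAQAAAAAAAAIAAATCwAAEwsAABAAAAAAAAAA////ALR3HwAOf/8ALKAsACgn1gC9Z5QAS1aMAMJ34wB/f38AIr28AM++FwDox64AeLv/AIrfmACWmP8A1bDFADMzMzMzMzMzMzIiIiIiJEREREREREREREREREREREREMzMzMzMzMzMzMiIiIiIkREREREREREREREREREREREQzMzMzMzMzMzMyIiIiIiJERERERERERERERERERERERDMzMzMzMzMzMzIiIiIiIiREREREREREREREREREREREMzMzMzMzMzMzMyIiIiIiIkREREREREREREREREREREQzMzMzMzMzMzMzIiIiIiIiJERERERERERERERERERERDMzMzMzMzMzMzMiIiIiIiIiREREREREREREREREREREMzMzMzMzMzMzMyIiIiIiIiIkREREREREREREREREREQzMzMzMzMzMzMzIiIiIiIiIiJERERERERERERERERERDMzMzMzMzMzMzMiIiIiIiIiIiREREREREREREREREREMzMzMzMzMzMzMyIiIiIiIiIiIiREREREREREREREREQzMzMzMzMzMzMzIiIiIiIiIiIiIkRERERERERERERERDMzMzMzMzMzMzMiIiIiIiIiIiIiIkREREREREREREREMzMzMzMzMzMzMyIiIiIiIiIiIiIiJEREREREREREREQzMzMzMzMzMzMzIiIiIiIiIiIiIiIiJERERERERERERDMzMzMzMzMzMzMiIiIiIiIiIiIiIiIiJERERERERERCMzMzMzMzMzMzMyIiIiIiIiIiIiIiIiIiIiIiIiIiIiIzMzMzMzMzMzMzIiIiIiIiIiIiIiIiIiIiIiIiIiIiIjMzMzMzMzMzMzMiIiIiIiIiIiIiIiIiIiIiIiIiIiIiMzMzMzMzMzMzMyIiIiIiIiIREiIiIiIiIiIiIiIiIiIzMzMzMzMzMzMzIiIiIiIiIhEREiIiIiIiIiIiIiIiIjMzMzMzMzMzMzMiIiIiIiIiERERESIiIiIiIiIiIiIiMzMzMzMzMzMzMiIiIiIiIiIREREREREiIiIiIiIiIhEzMzMzMzMzMzMyIiIiIiIiIhERERERERERERERERERETMzMzMzMzMzMyIiIiIiIiIhERERERERERERERERERERMzMzMzMzMzMzIiIiIiIiIiEREREREREREREREREREREzMzMzMzMzMzIiIiIiIiIiIRERERERERERERERERERETMzMzMzMzMzIiIiIiIiIiIRERERERERERERERERERERMzMzMzMzMzMiIiIiIiIiIhEREREREREREREREREREREzMzMzMzMzMiIiIiIiIiIiERERERERERERERERERERETMzMzMzMzMiIiIiIiIiIiERERERERERERERERERERERMzMzMzMzMyIiIiIiIiIiIREREREREREREREREREREREzMzMzMzMyIiIiIiIiIiIRERERERERERERERERERERETMzMzMzMyIiIiIiIiIiIRERERERERERERERERERERERMzMzMzMyIiIiIiIiIiIhEREREREREREREREREREREREzMzMzMyIiIiIiIiIiIhERERERERERERERERERERERETMzMzMyIiIiIiIiIiIhERERERERERERERERERERERERMzMzMyIiIiIiIiIiIiEREREREREREREREREREREREREzMzMyIiIiIiIiIiIiERERERERERERERERERERERERETMzMyIiIiIiIiIiIiERERERERERERERERERERERERERMzMyIiIiIiIiIiIiEREREREREREREREREREREREREREzMyIiIiIiIiIiIiIRERERERERERERERERERERERERETMyIiIiIiIiIiIiIRERERERERERERERERERERERERERMiIiIiIiIiIiIiIREREREREREREREREREREREREREREiIiIiIiIiIiIiIRERERERERERERERERERERERERERESIiIiIiIiIiIiIRERERERERERERERERERERERERERERIiIiIiIiIiIiIREREREREREREREREREREREREREREREiIiIiIiIiIiERERERERERERERERERERERERERERERESIiIiIiIiIiERERERERERERERERERERERERERERERERIiIiIiIiIhEREREREREREREREREREREREREREREREREiIiIiIiIhERERERERERERERERERERERERERERERERESIiIiIiIRERERERERERERERERERERERERERERERERERIiIiIiEREREREREREREREREREREREREREREREREREREiIiIhERERERERERERERERERERERERERERERERERERESIiIRERERERERERERERERERERERERERERERERERERERIhERERERERERERERERERERERERERERERERERERERERERERERERERERERERERERERERERERERERERERERERERERERERERERERERERERERERERERERERERERERERERERERERERERERERERERERERERERERERERERERERERERERERERERERERERERERERERERERERERERERERERERERERERERERERERERERERERERERERERERERERERERERERERERERERERERERERERERERERERERERERERERERERERERERERERERERERERERERERERERERERERERERERERERERERERERERERERERERERERERERERERERERERERERERERERERER"/>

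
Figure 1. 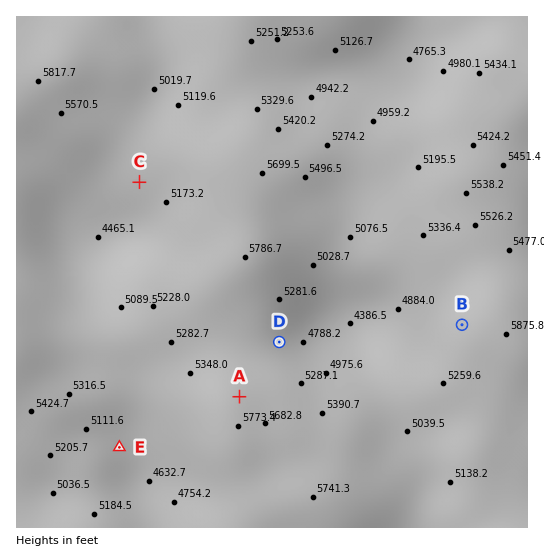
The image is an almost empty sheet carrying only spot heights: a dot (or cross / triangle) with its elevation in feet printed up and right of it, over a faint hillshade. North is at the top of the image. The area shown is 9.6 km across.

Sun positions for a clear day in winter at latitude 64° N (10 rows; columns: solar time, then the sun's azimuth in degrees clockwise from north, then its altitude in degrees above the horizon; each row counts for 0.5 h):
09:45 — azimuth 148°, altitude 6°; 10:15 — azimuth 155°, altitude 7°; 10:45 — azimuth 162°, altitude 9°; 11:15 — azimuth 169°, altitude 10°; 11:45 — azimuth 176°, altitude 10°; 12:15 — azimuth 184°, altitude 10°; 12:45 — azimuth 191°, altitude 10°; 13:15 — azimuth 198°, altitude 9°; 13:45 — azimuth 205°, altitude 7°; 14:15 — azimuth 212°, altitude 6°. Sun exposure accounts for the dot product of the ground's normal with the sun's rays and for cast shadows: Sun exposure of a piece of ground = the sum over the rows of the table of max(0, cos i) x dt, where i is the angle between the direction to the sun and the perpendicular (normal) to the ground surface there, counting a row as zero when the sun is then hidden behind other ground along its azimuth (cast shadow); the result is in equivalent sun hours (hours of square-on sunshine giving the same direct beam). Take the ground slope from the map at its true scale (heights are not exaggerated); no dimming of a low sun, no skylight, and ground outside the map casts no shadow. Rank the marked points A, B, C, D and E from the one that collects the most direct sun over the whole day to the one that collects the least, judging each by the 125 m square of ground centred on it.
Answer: C > E ≈ D ≈ B > A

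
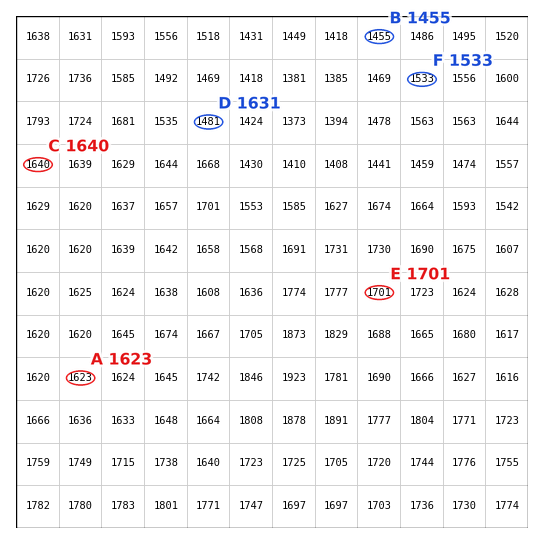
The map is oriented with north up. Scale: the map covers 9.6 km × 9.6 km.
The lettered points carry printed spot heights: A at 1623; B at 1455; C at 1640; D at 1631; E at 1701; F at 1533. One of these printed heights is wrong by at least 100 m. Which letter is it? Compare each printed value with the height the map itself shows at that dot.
D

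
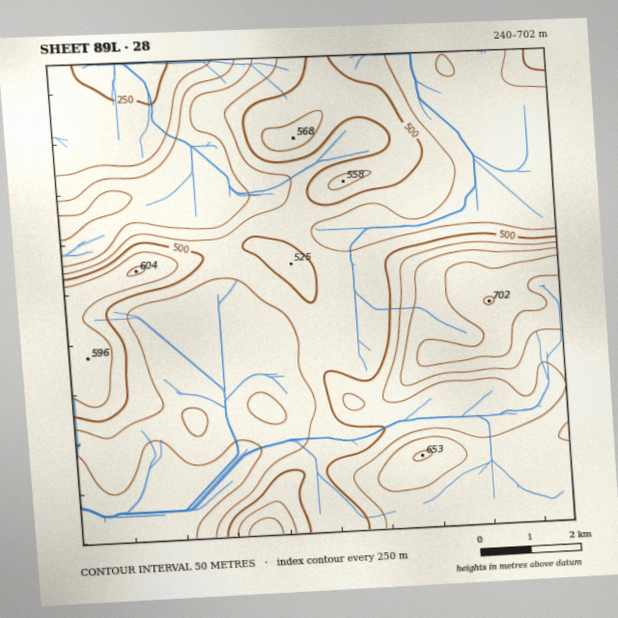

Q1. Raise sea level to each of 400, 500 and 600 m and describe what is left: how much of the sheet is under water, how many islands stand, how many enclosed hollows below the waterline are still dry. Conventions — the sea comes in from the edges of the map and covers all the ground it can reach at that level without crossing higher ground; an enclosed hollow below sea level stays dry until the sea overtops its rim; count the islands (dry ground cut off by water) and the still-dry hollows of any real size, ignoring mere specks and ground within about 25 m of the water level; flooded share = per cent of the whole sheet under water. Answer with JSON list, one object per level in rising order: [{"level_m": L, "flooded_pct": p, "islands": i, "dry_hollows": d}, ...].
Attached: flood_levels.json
[{"level_m": 400, "flooded_pct": 17, "islands": 0, "dry_hollows": 0}, {"level_m": 500, "flooded_pct": 63, "islands": 1, "dry_hollows": 0}, {"level_m": 600, "flooded_pct": 91, "islands": 1, "dry_hollows": 0}]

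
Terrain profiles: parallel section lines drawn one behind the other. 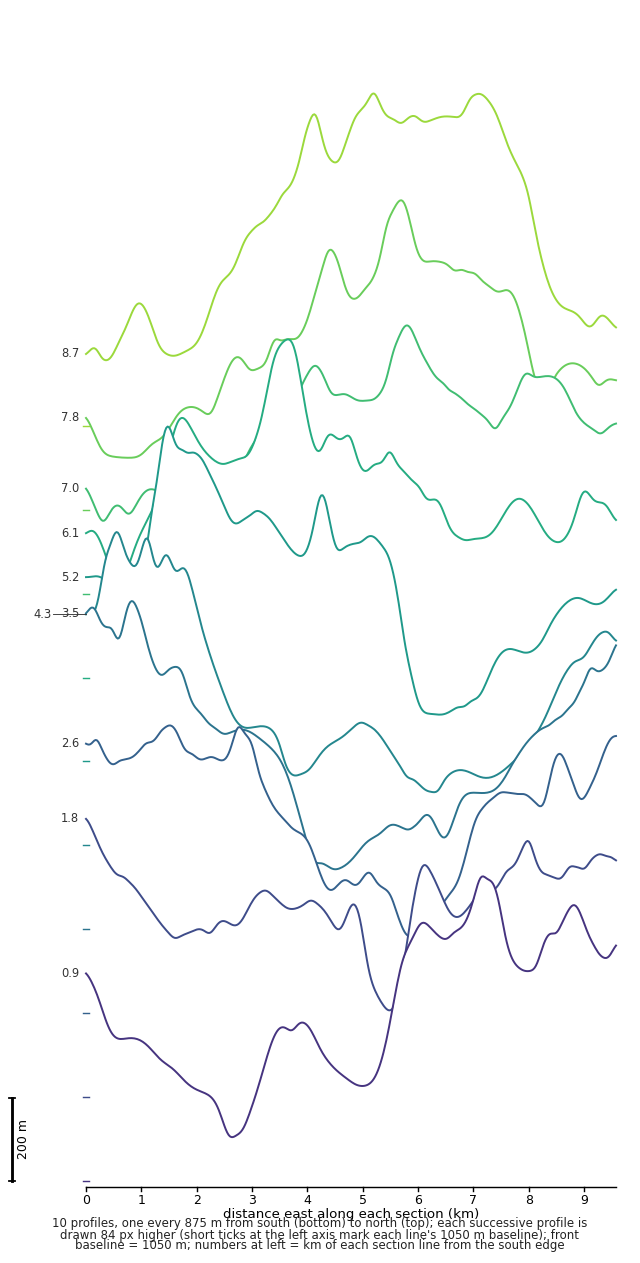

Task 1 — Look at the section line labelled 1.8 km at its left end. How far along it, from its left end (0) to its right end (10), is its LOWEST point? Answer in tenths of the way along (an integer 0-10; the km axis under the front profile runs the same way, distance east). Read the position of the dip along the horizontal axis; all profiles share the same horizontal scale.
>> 6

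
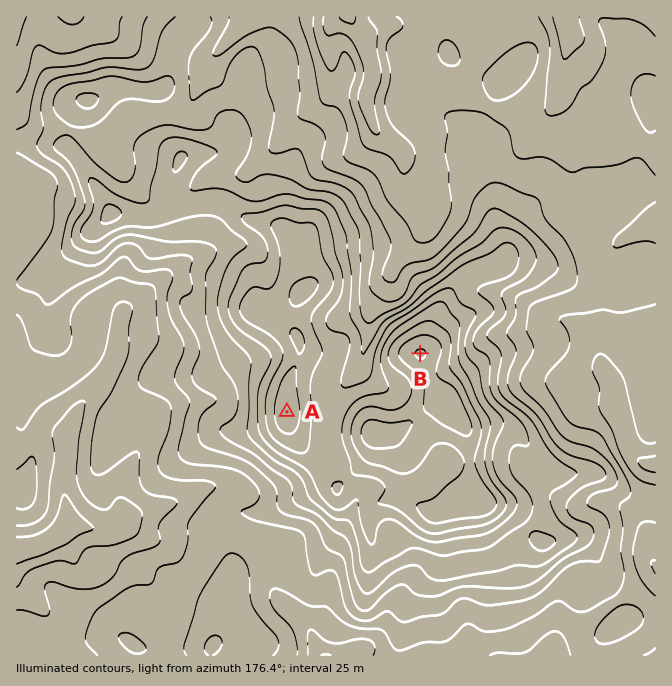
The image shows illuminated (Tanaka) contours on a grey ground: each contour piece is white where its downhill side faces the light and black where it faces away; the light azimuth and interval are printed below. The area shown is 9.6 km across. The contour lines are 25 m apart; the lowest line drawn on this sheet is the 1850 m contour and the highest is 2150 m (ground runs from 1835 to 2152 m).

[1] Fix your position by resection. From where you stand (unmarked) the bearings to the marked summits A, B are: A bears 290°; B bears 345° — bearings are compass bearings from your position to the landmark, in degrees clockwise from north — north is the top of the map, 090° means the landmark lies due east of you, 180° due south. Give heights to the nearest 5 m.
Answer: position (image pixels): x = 452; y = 472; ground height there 2095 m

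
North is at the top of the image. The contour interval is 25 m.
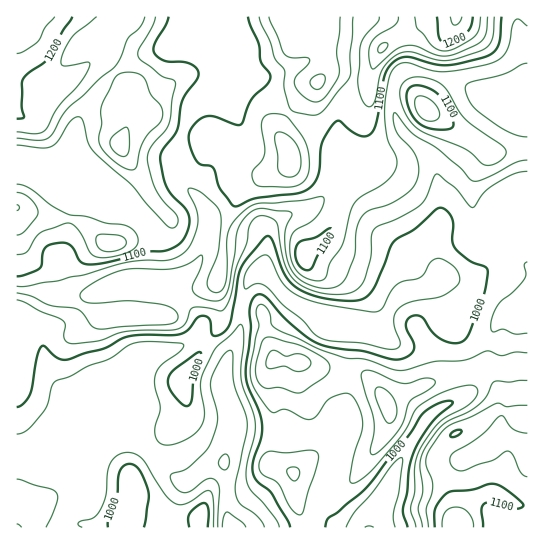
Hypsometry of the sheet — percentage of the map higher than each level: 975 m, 86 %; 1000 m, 76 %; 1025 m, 62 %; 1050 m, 51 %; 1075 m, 40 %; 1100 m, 27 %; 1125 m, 16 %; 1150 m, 9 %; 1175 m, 3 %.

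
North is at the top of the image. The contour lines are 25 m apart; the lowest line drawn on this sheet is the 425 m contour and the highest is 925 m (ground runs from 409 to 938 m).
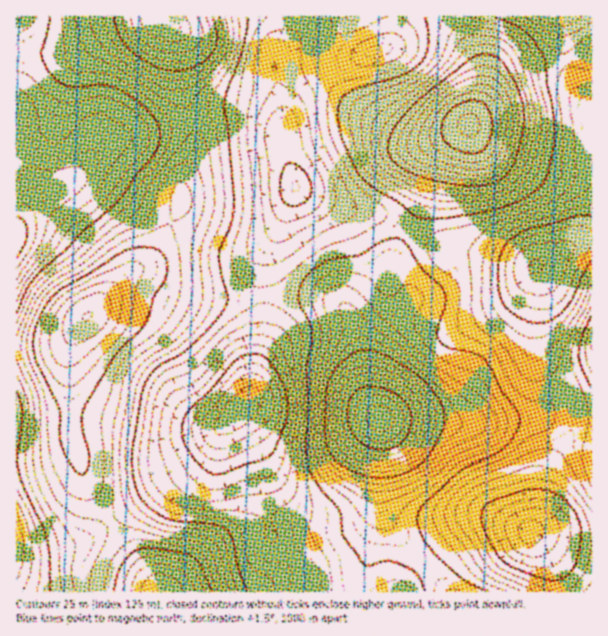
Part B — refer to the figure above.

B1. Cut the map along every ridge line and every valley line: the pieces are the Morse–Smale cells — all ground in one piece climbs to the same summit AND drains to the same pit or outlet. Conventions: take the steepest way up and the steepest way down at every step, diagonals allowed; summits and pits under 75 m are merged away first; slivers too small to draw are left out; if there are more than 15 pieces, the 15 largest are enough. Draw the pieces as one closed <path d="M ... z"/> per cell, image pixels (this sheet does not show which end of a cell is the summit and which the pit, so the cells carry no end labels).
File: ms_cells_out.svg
<path d="M395 271l-23 15-18 19-4 11-12-14-11-4-22-3-40 1-1 33-10 39-1 18-5 13-13 15 0 3 13 20 12 28 5 42 6 27 5 8 28 28 3 6-1 16 140-1-12-18-31-31-11-14-7-12-5-16 2-68-2-13-7-12-3-11 0-37 6-21 33-38 0-6z"/><path d="M143 272l-11 0-4 4-48 47-10 19-3 11 0 18 5 34 0 35 7 16 5 21 14 27 13 18 53-40 31-19 11-11 14-23 26-25 7-18 1-18 10-39 0-34-21 3-36 0-22-3-20-6-13-12z"/><path d="M575 414l-23 0-13 4-41 4-57 0-22-2-39-1 0 81 5 16 18 26 31 31 13 19 145-1-1-47-19-2-26-8-16-3 11-21 9-43 22-36z"/><path d="M410 228l-4 2-10 21-4 13 2 6 15 24 0 6-27 29-8 12-4 18 0 37 9 21 5 3 35 0 22 2 57 0 15-2 17 0 22-6 23 0-1-10-6-15-26-27-4-11-2-37 4-11 0-19-5-17-50-13-35-4-22-10z"/><path d="M456 16l-61 0-4 26-5 7-63 18-21 9-14 11-4 9 0 21-2 20 13 49 4 4 49 20 33 4 28 13 15-30 6-27 6-15 14-16 19-14 9-23 0-37-20-36z"/><path d="M564 60l-34 7-24 11-13 12-23 33-31 27-9 20-6 27-15 28 4 5 37 20 35 4 46 12 5 0 15-7 30-19 11-3 0-124-18-26z"/><path d="M189 120l-61 14-29 12-15 24-10 10-18 8-12 4-12 8-16 24 1 124 33-2 13-3 9-7 8-13 52-52 14-6 8-8 27-51 1-24 12-32 0-15z"/><path d="M161 16l-145 1 0 136 6 3 12 30-5 19 12-12 15-5 18-8 10-10 15-24 29-12 30-6 32-9-10-33-4-51-2-6z"/><path d="M234 415l-14 14-14 23-11 11-31 19-54 40 49 70 147-1 1-15-3-6-28-28-5-8-6-27-5-42-12-28z"/><path d="M243 109l-25 1-28 10 4 15 0 15-12 32-1 24-27 51-8 8-14 7 15 2 21 16 26 6 49 2 21-4 0-37 31-66 0-9-11-30-4-26-23-14z"/><path d="M74 332l-6 8-9 4-43 4 0 201 2 3 15 0 39-6 12-5 26-19-26-45-5-21-9-24 2-27-5-34 0-18z"/><path d="M296 187l-14 35-18 35 0 37 41 1 22 3 11 4 12 14 4-11 18-19 22-14-2-8 4-13 12-24-27-13-25-3-17-5-34-13z"/><path d="M303 16l-141 0 0 2 12 11 2 6 4 51 10 33 28-9 25-1 14 3 15 8 8 6 2 6 1-25-7-29 0-19 2-8 24-28z"/><path d="M591 238l-6 0-10 4-40 25 5 17 0 19-4 11 2 37 4 11 26 27 8 25 16-3z"/><path d="M111 523l-3 0-24 18-12 5-39 6-16-2-1 41 142 1 0-2-12-18z"/>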